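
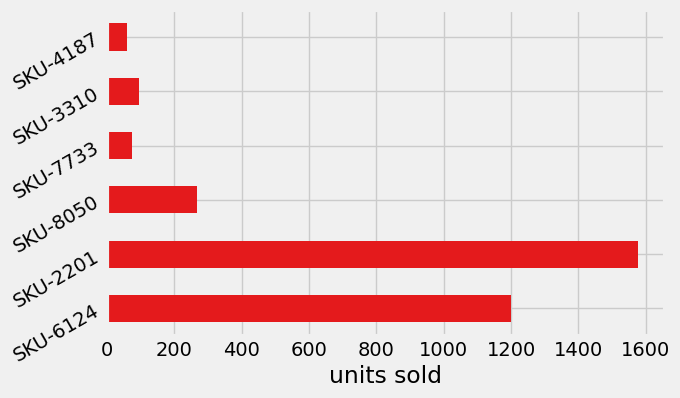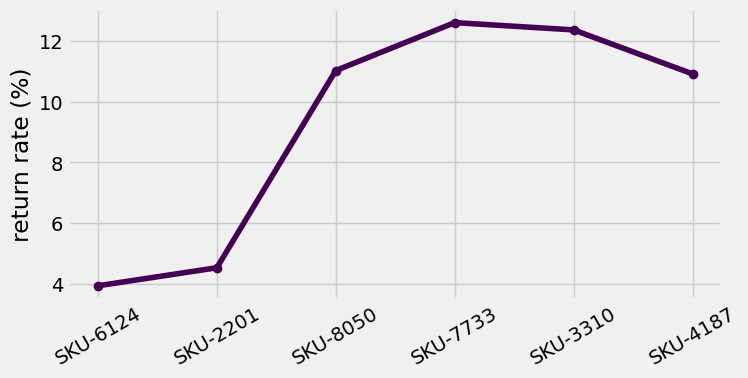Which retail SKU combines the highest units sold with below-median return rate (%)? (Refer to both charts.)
SKU-2201

Chart 2 median return rate (%) ≈ 10; below-median retail SKUs: SKU-6124, SKU-2201, SKU-4187. Among those, SKU-2201 has the highest units sold (≈ 1600).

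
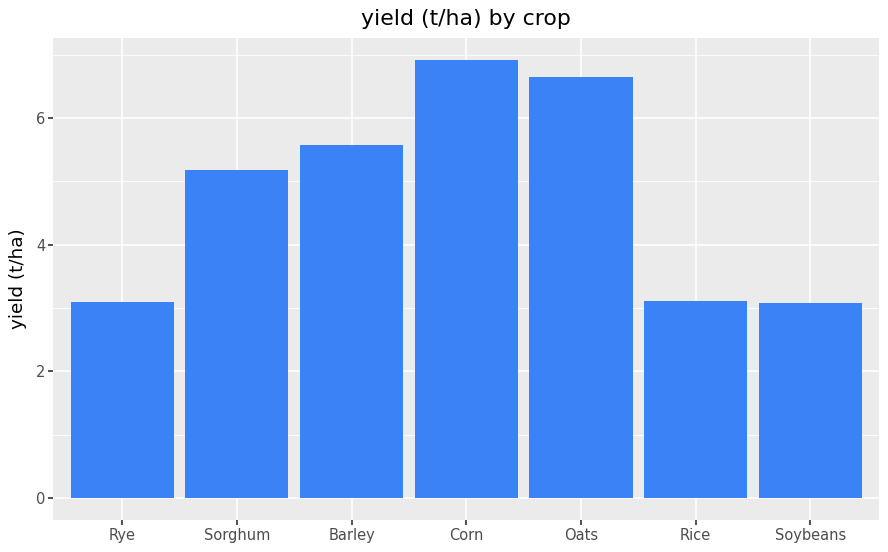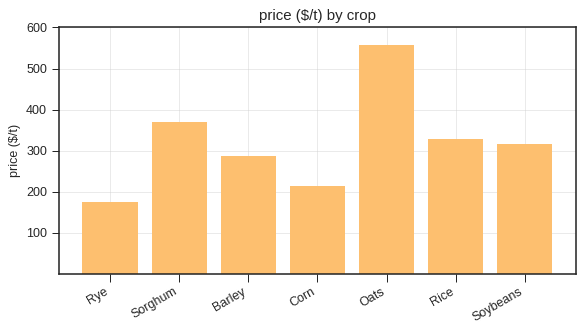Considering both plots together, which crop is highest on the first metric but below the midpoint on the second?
Corn

Chart 2 median price ($/t) ≈ 300; below-median crops: Rye, Barley, Corn. Among those, Corn has the highest yield (t/ha) (≈ 7).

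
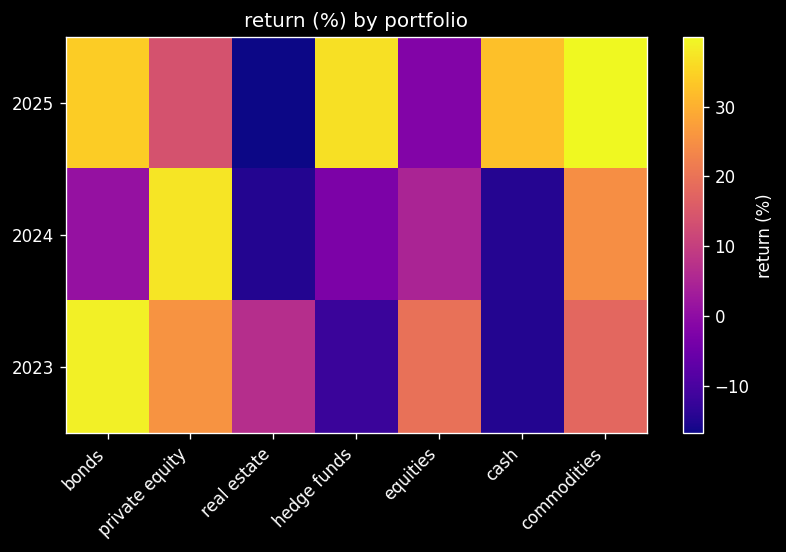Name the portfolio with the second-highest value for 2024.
Top 3 for 2024: private equity ≈ 35, commodities ≈ 25, equities ≈ 5.

commodities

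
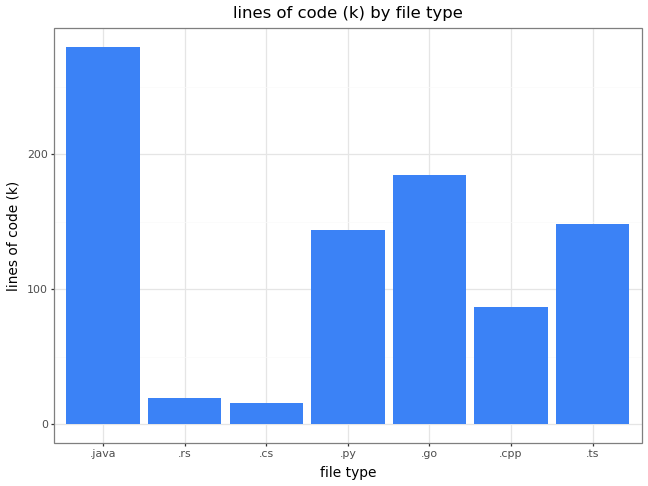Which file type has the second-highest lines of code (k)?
.go

Top 3: .java ≈ 275, .go ≈ 175, .ts ≈ 150.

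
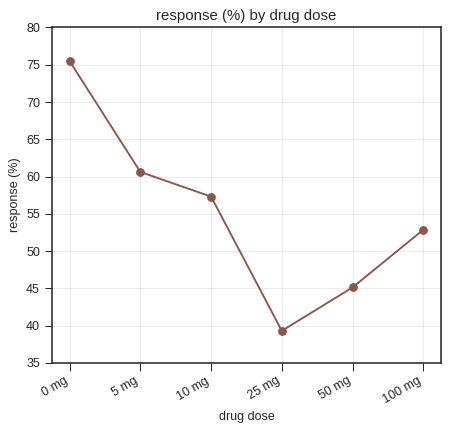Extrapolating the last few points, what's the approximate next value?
Last three: 40, 45, 55 → slope ≈ 7.5/step → next ≈ 62.5.

≈ 62.5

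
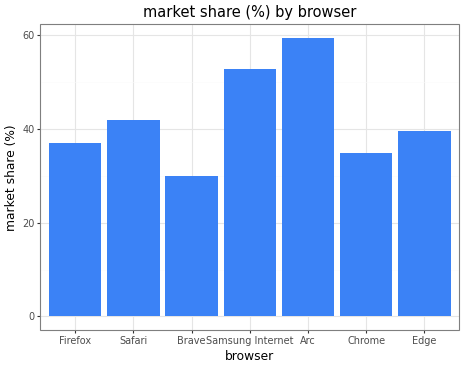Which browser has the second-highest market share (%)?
Top 3: Arc ≈ 60, Samsung Internet ≈ 55, Safari ≈ 40.

Samsung Internet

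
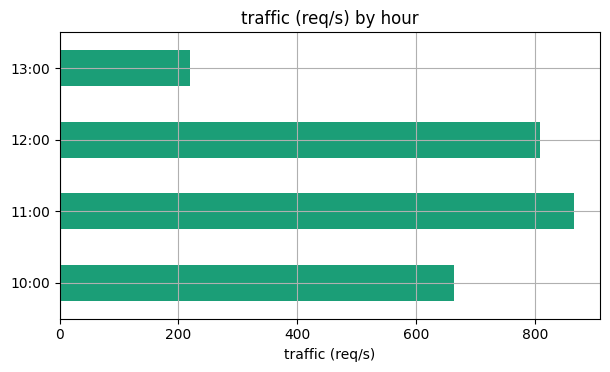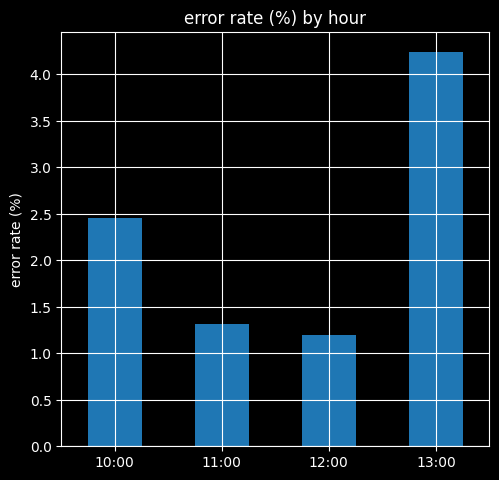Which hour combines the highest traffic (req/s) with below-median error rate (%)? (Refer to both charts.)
Chart 2 median error rate (%) ≈ 2; below-median hours: 11:00, 12:00. Among those, 11:00 has the highest traffic (req/s) (≈ 900).

11:00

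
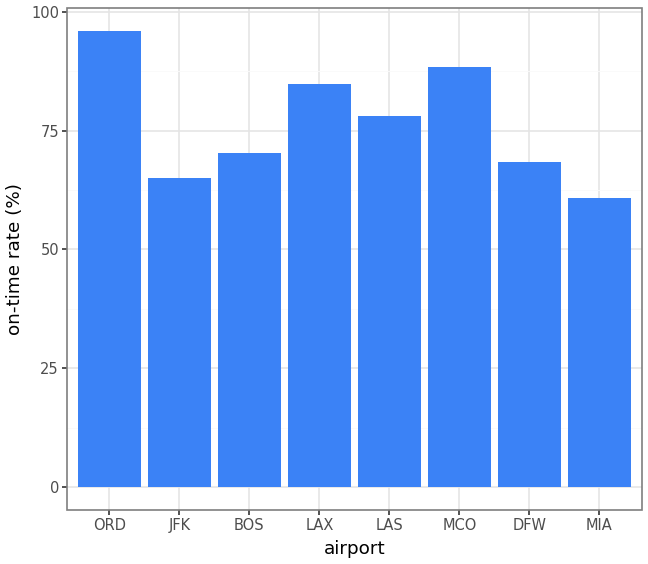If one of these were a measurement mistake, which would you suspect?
ORD ≈ 100; the rest sit between ≈ 60 and ≈ 90.

ORD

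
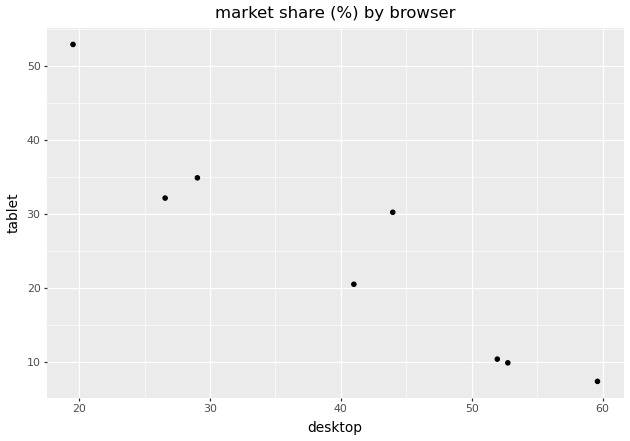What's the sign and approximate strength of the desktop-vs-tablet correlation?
negative, strong

Points are negatively correlated; strong (|r| ≈ 0.9).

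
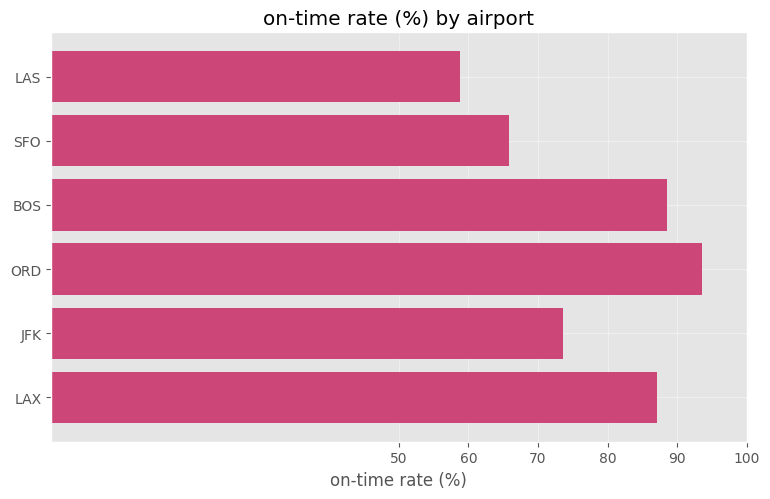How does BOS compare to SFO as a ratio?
BOS ≈ 90, SFO ≈ 70; 90/70 ≈ 1.29.

≈ 1.29×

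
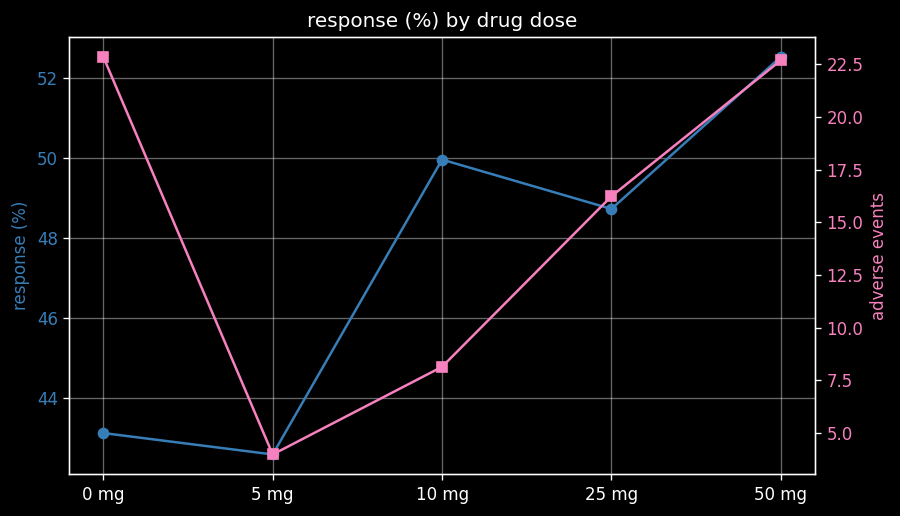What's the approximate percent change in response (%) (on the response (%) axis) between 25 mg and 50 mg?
25 mg ≈ 49, 50 mg ≈ 53; (53 − 49) / 49 ≈ +8.2%.

≈ +8.2%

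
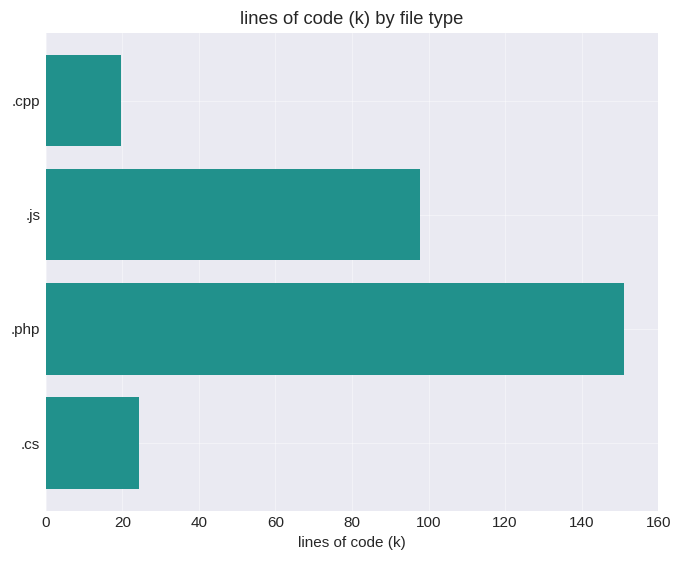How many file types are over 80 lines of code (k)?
Above 80: .js, .php.

2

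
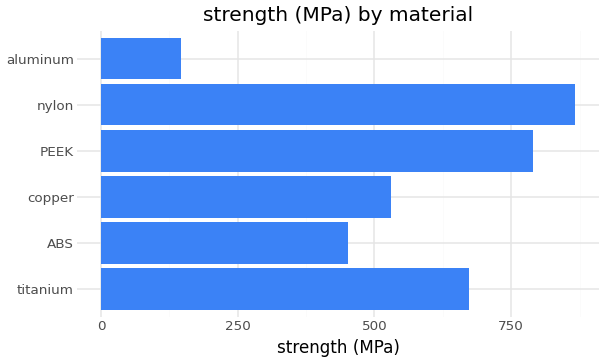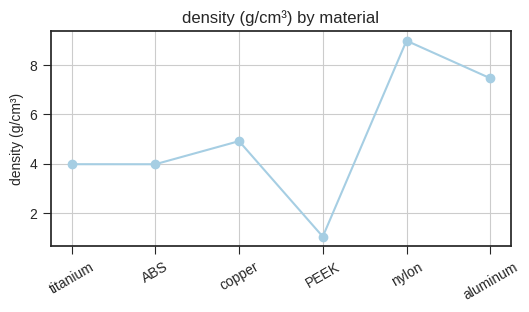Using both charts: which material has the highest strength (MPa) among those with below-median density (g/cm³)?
PEEK

Chart 2 median density (g/cm³) ≈ 4; below-median materials: titanium, ABS, PEEK. Among those, PEEK has the highest strength (MPa) (≈ 800).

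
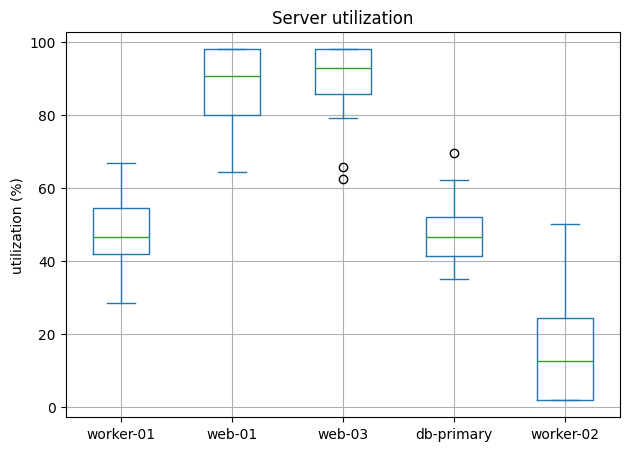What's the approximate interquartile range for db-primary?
Q3 ≈ 50, Q1 ≈ 40; IQR ≈ 10.

≈ 10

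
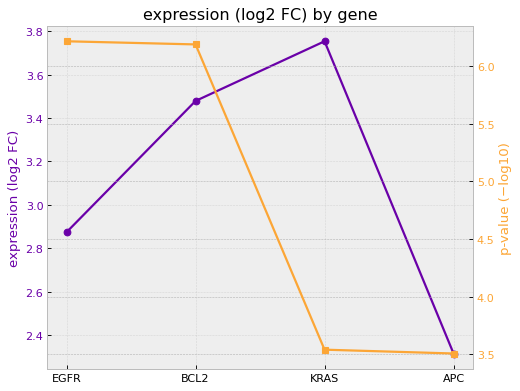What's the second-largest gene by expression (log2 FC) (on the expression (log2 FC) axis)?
BCL2

Top 3 (on the expression (log2 FC) axis): KRAS ≈ 3.8, BCL2 ≈ 3.4, EGFR ≈ 2.8.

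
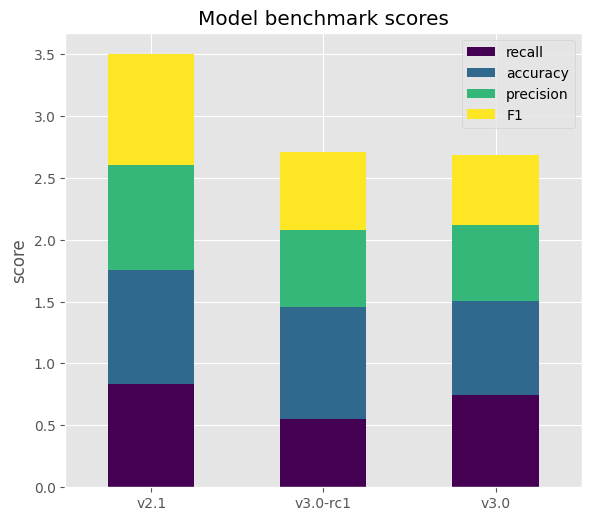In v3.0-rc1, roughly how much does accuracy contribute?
≈ 1.0

accuracy top ≈ 1.5, bottom ≈ 0.5; segment ≈ 1.0.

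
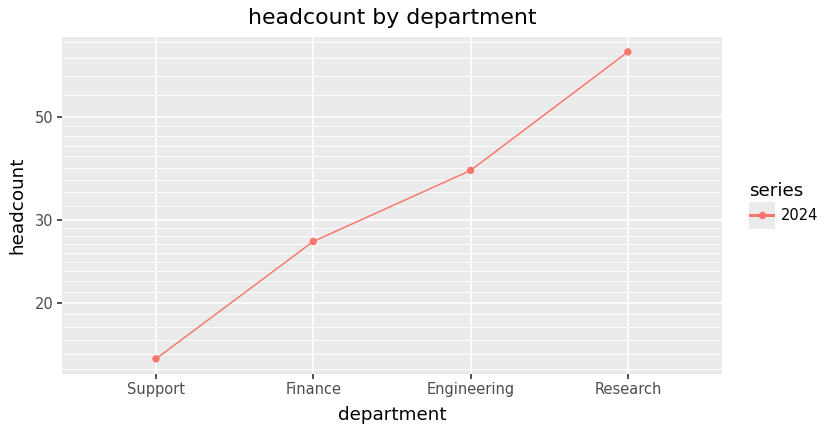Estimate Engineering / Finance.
≈ 1.6×

Engineering ≈ 40, Finance ≈ 25; 40/25 ≈ 1.6.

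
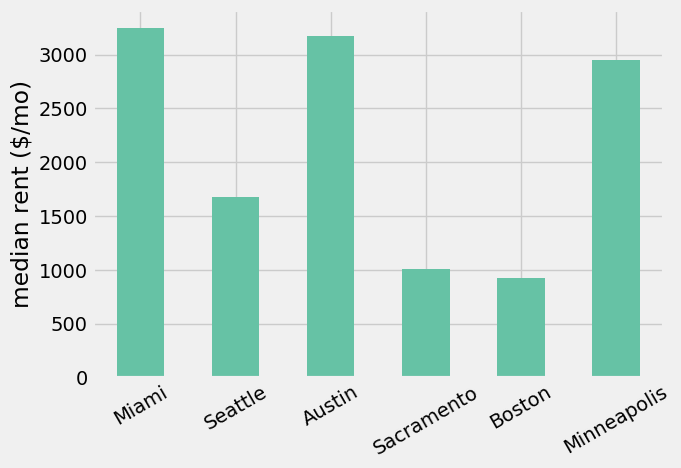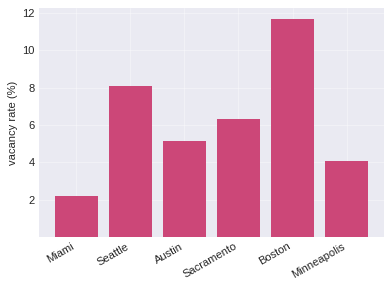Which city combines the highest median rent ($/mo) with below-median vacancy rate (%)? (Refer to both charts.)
Chart 2 median vacancy rate (%) ≈ 6; below-median cities: Miami, Austin, Minneapolis. Among those, Miami has the highest median rent ($/mo) (≈ 3500).

Miami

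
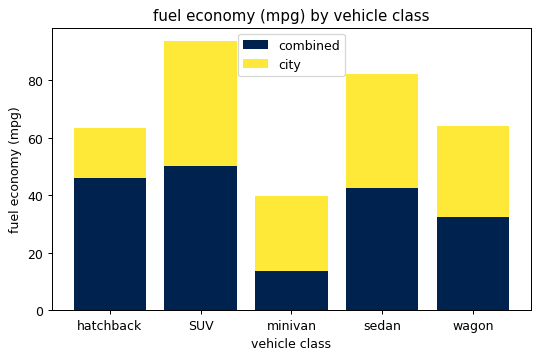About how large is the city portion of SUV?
≈ 40

city top ≈ 90, bottom ≈ 50; segment ≈ 40.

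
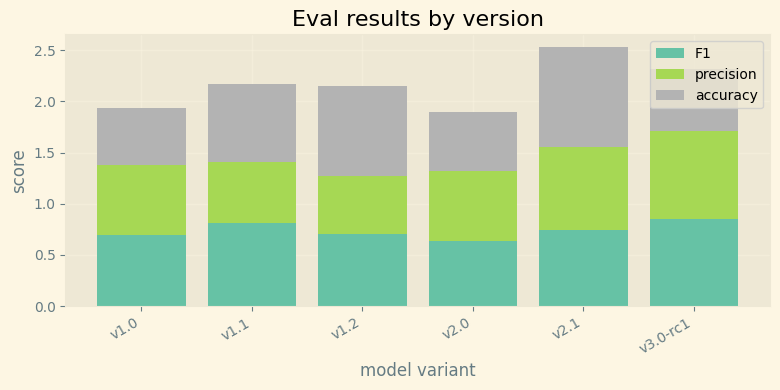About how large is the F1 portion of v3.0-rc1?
F1 top ≈ 1.0, bottom ≈ 0.0; segment ≈ 1.0.

≈ 1.0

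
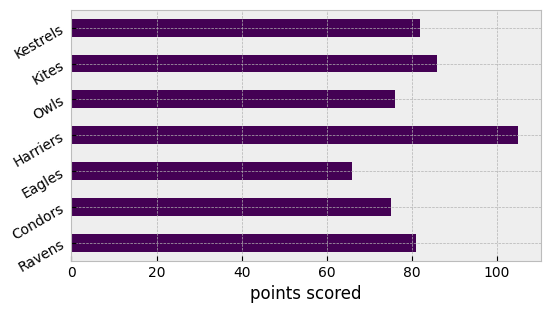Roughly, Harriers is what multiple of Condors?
Harriers ≈ 100, Condors ≈ 80; 100/80 ≈ 1.25.

≈ 1.25×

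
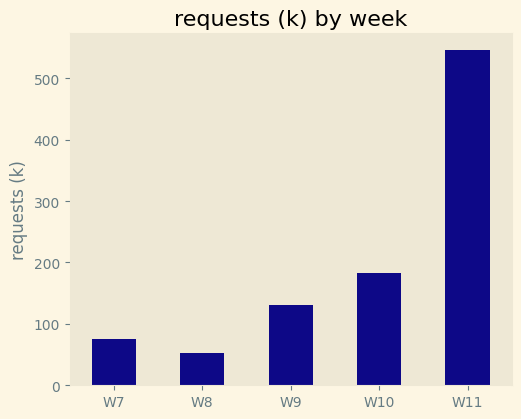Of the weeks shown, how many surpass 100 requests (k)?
Above 100: W9, W10, W11.

3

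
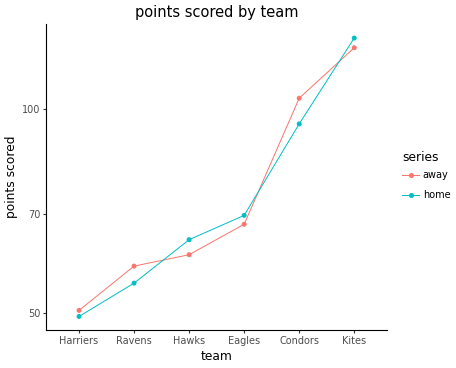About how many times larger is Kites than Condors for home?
Kites ≈ 130, Condors ≈ 90; 130/90 ≈ 1.44.

≈ 1.44×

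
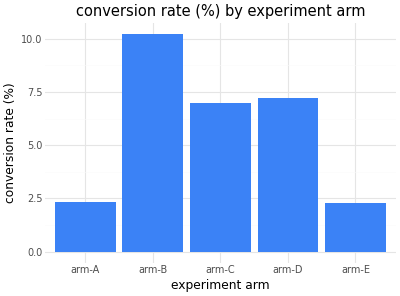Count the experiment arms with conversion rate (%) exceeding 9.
Above 9: arm-B.

1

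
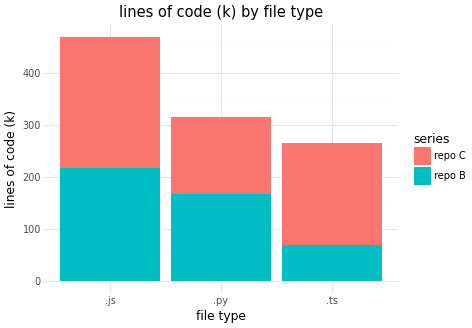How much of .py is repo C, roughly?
≈ 150

repo C top ≈ 300, bottom ≈ 150; segment ≈ 150.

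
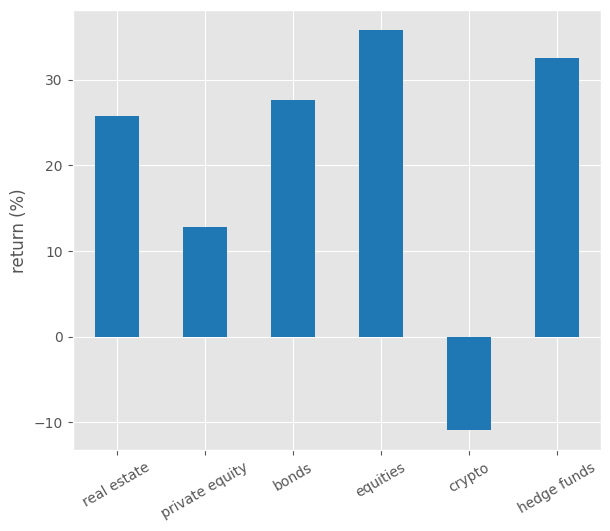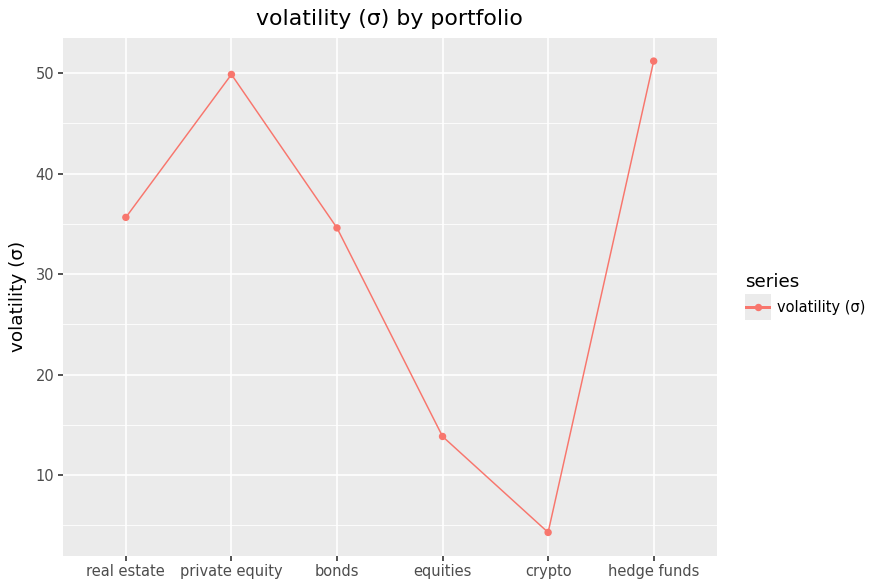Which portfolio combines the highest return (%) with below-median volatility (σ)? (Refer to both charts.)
Chart 2 median volatility (σ) ≈ 35; below-median portfolios: bonds, equities, crypto. Among those, equities has the highest return (%) (≈ 35).

equities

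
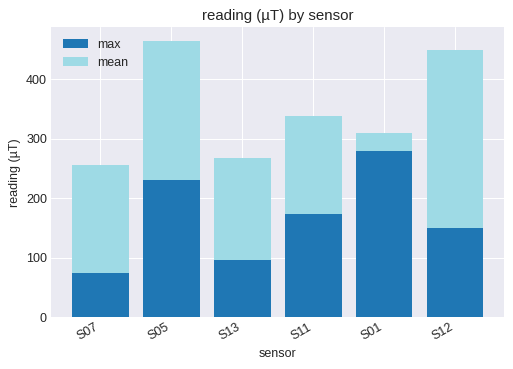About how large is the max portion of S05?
max top ≈ 250, bottom ≈ 0; segment ≈ 250.

≈ 250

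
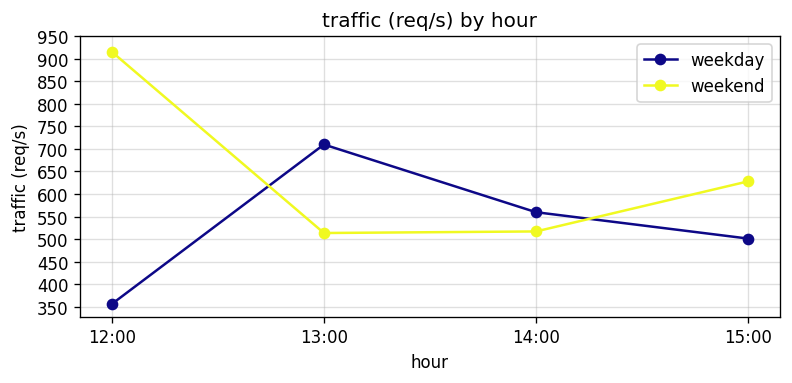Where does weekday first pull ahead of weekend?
12:00: weekday ≈ 350 vs weekend ≈ 900 (not yet); 13:00: weekday ≈ 700 vs weekend ≈ 500 (first crossover).

13:00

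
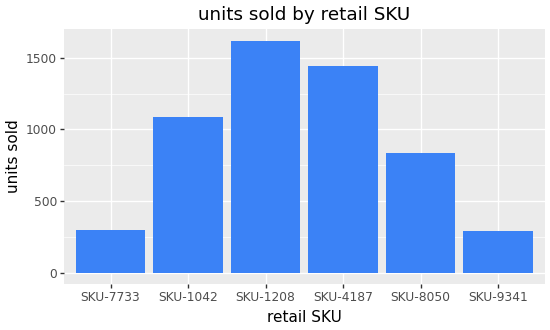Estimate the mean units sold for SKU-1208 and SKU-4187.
≈ 1500

(1600 + 1400) / 2 ≈ 1500.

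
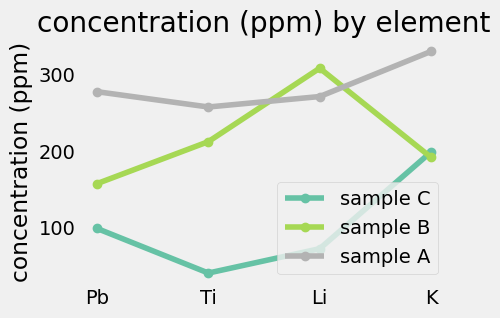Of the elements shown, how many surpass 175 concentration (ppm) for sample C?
1

Above 175: K.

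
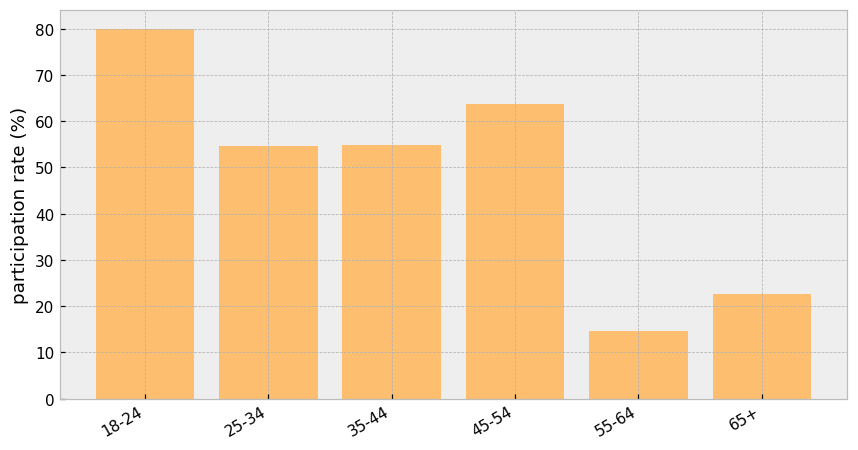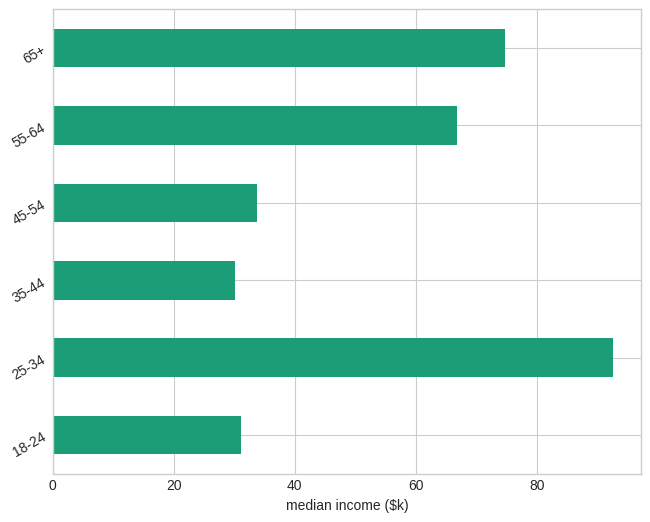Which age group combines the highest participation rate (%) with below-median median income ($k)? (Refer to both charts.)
18-24

Chart 2 median median income ($k) ≈ 50; below-median age groups: 18-24, 35-44, 45-54. Among those, 18-24 has the highest participation rate (%) (≈ 80).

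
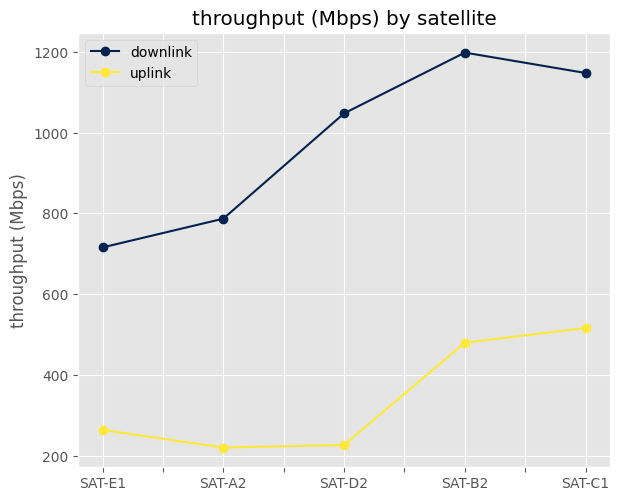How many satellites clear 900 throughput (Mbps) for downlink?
Above 900: SAT-D2, SAT-B2, SAT-C1.

3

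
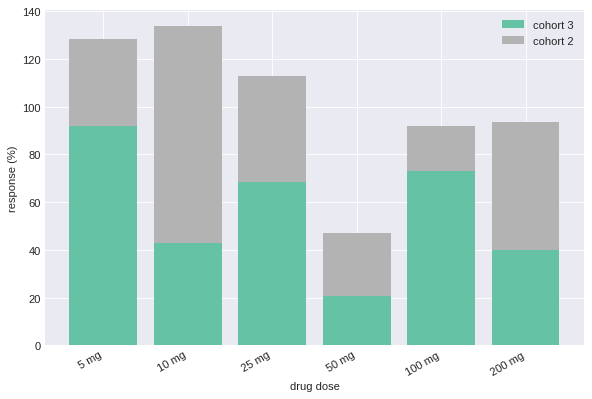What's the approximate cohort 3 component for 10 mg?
≈ 40

cohort 3 top ≈ 40, bottom ≈ 0; segment ≈ 40.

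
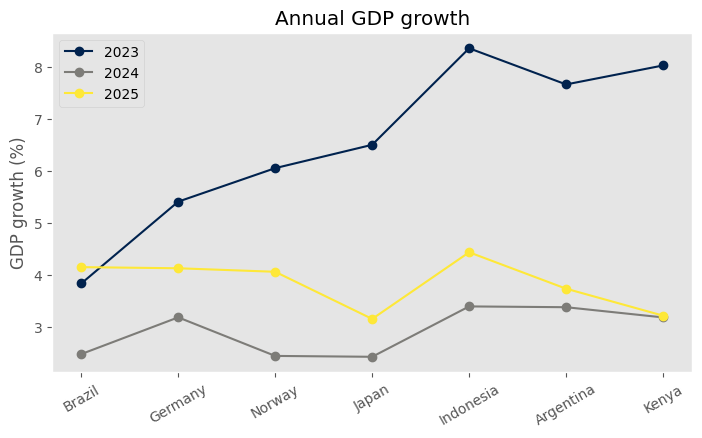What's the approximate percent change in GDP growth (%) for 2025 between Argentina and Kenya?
Argentina ≈ 3.5, Kenya ≈ 3.0; (3.0 − 3.5) / 3.5 ≈ -14.3%.

≈ -14.3%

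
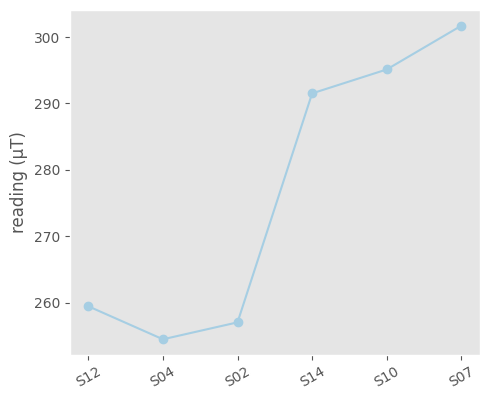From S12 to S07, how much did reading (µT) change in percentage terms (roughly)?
S12 ≈ 260, S07 ≈ 300; (300 − 260) / 260 ≈ +15.4%.

≈ +15.4%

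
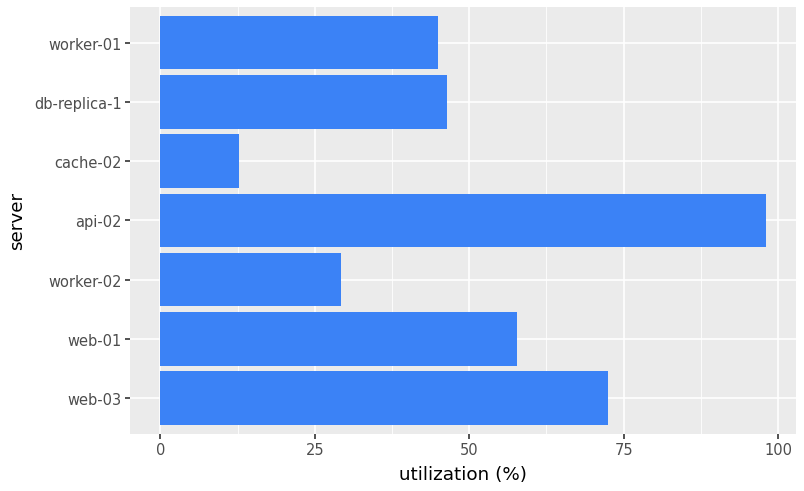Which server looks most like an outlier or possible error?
api-02 ≈ 100; the rest sit between ≈ 10 and ≈ 70.

api-02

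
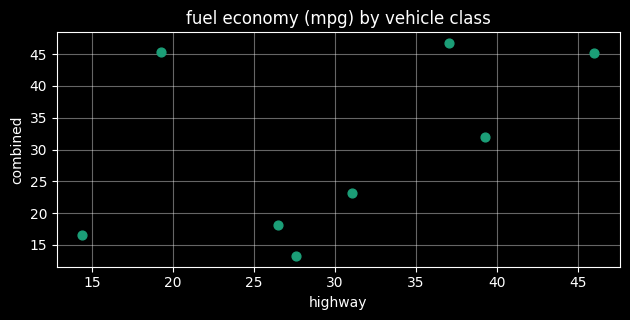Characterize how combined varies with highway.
Points are positively correlated; moderate (|r| ≈ 0.5).

positive, moderate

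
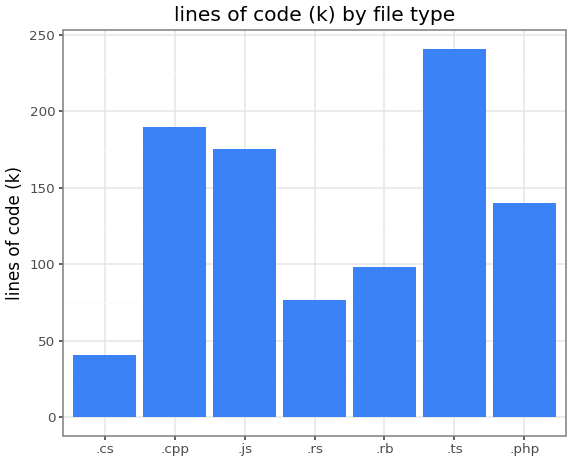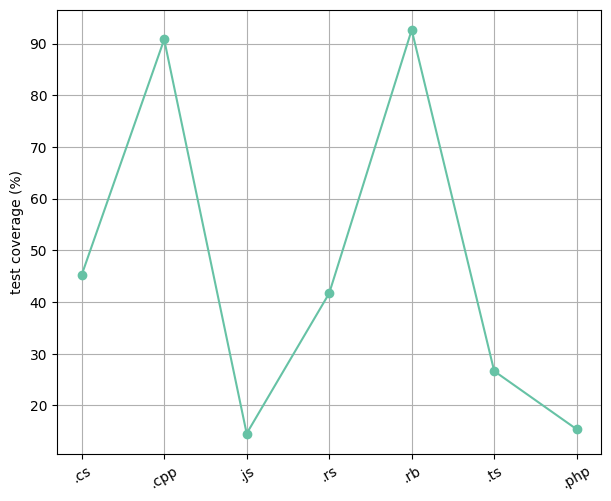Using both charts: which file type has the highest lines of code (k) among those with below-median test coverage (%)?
Chart 2 median test coverage (%) ≈ 40; below-median file types: .js, .ts, .php. Among those, .ts has the highest lines of code (k) (≈ 250).

.ts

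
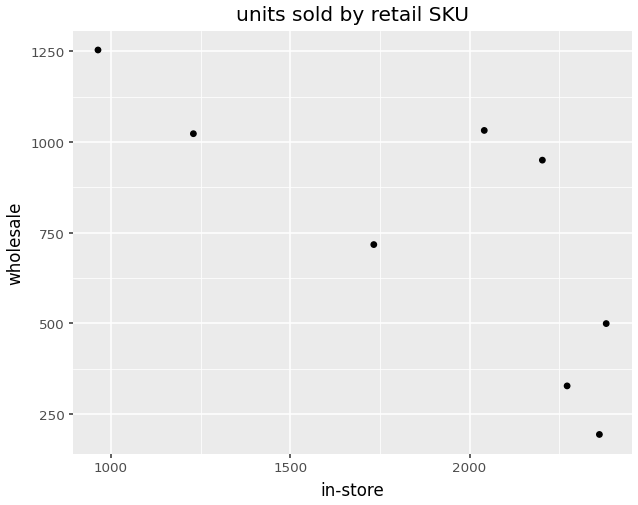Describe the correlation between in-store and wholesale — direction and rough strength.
Points are negatively correlated; strong (|r| ≈ 0.8).

negative, strong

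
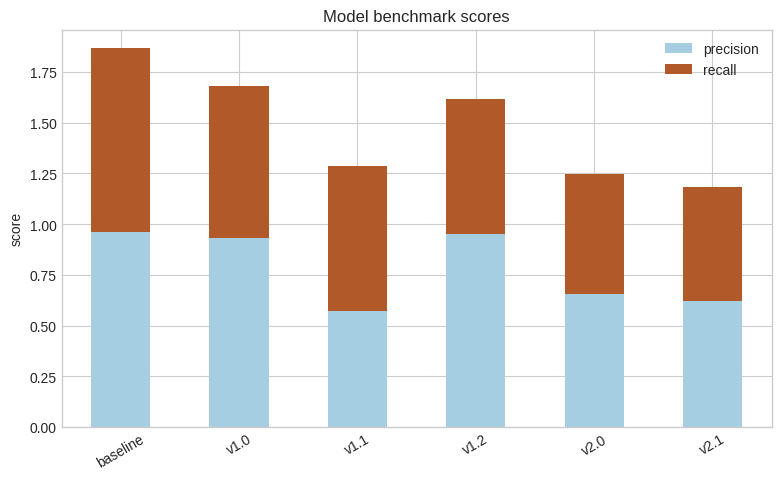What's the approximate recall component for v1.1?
≈ 0.6

recall top ≈ 1.2, bottom ≈ 0.6; segment ≈ 0.6.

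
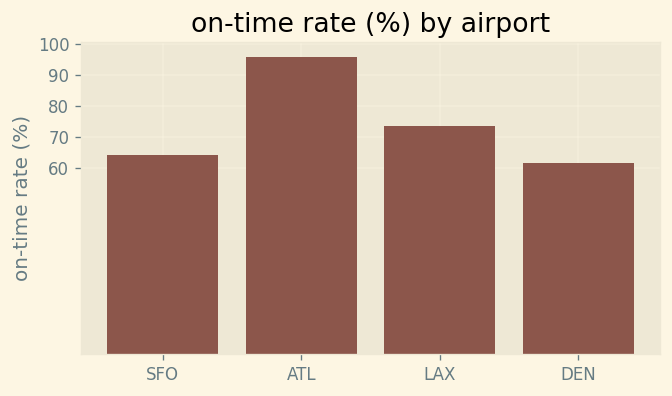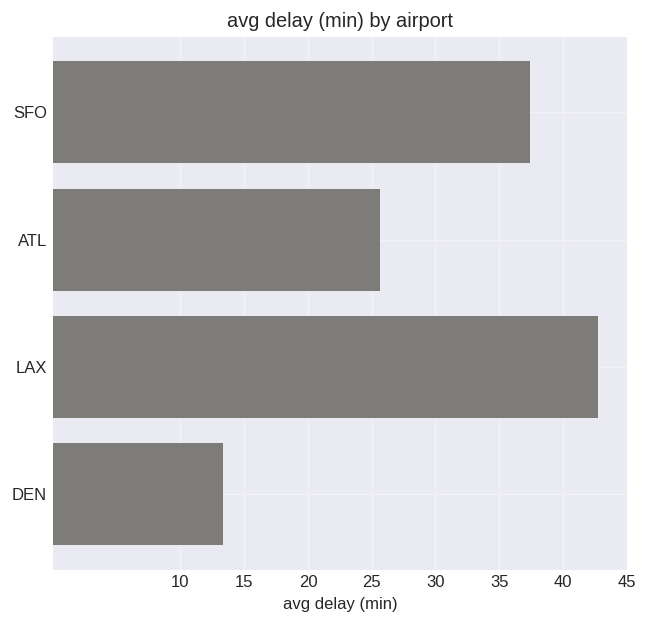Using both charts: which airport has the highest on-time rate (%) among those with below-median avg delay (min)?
ATL

Chart 2 median avg delay (min) ≈ 30; below-median airports: ATL, DEN. Among those, ATL has the highest on-time rate (%) (≈ 100).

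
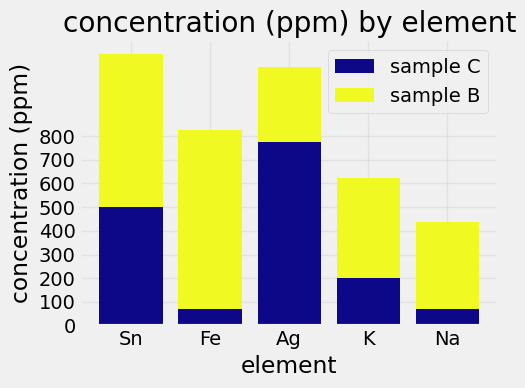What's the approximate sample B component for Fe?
sample B top ≈ 800, bottom ≈ 100; segment ≈ 700.

≈ 700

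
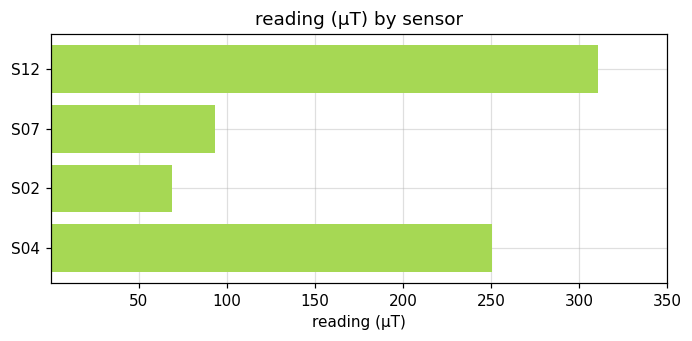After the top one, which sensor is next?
Top 3: S12 ≈ 300, S04 ≈ 250, S07 ≈ 100.

S04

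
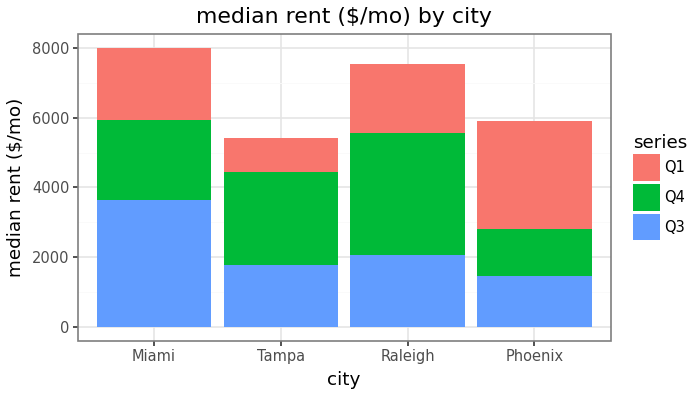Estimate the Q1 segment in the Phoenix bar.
≈ 3000

Q1 top ≈ 6000, bottom ≈ 3000; segment ≈ 3000.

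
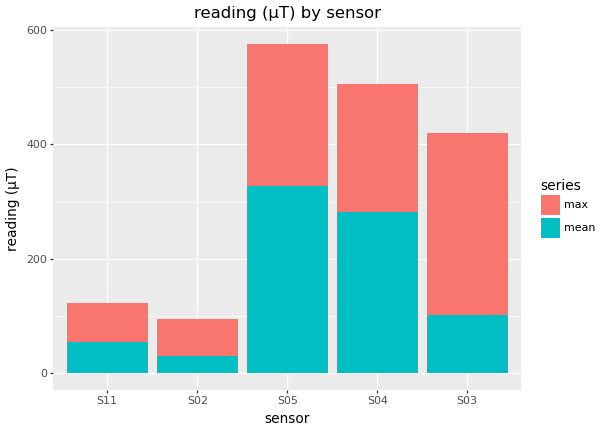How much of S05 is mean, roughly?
mean top ≈ 350, bottom ≈ 0; segment ≈ 350.

≈ 350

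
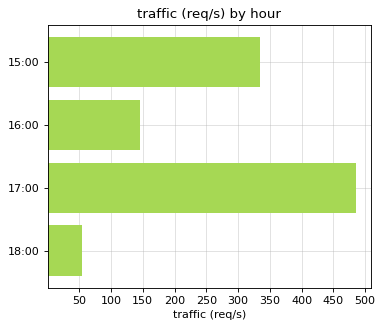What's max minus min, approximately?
≈ 450

Max 17:00 ≈ 500, min 18:00 ≈ 50; range ≈ 450.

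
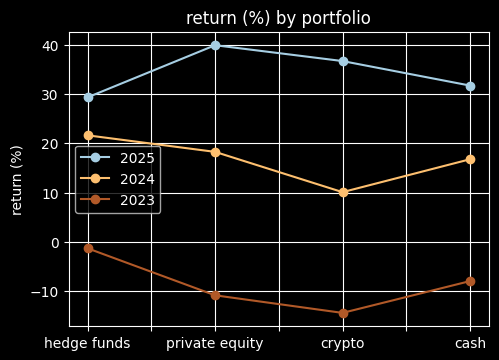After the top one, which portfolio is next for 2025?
Top 3 for 2025: private equity ≈ 40, crypto ≈ 35, cash ≈ 30.

crypto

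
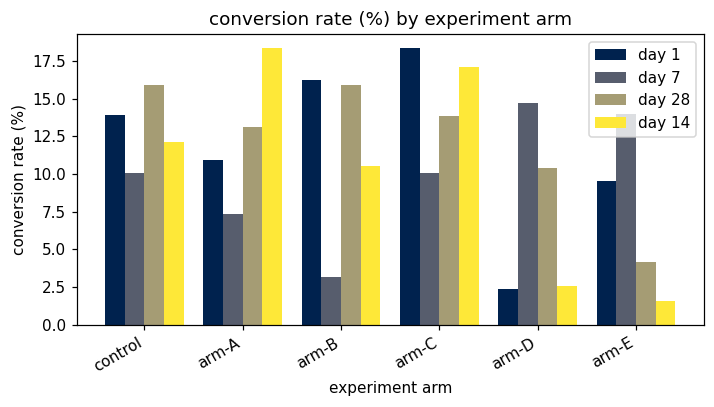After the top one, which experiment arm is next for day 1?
Top 3 for day 1: arm-C ≈ 18, arm-B ≈ 16, control ≈ 14.

arm-B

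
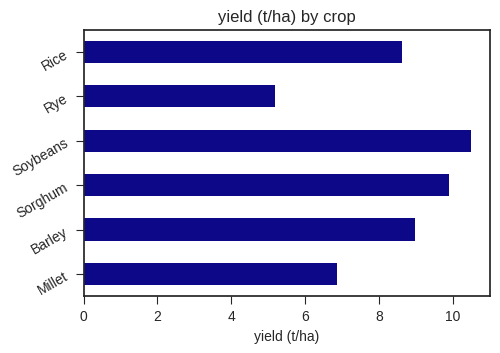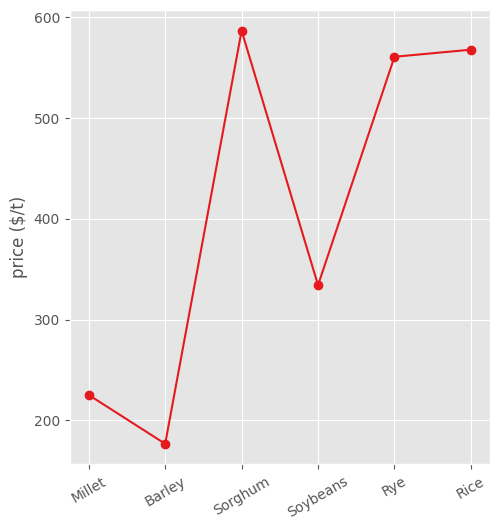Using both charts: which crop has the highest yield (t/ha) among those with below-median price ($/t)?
Chart 2 median price ($/t) ≈ 400; below-median crops: Millet, Barley, Soybeans. Among those, Soybeans has the highest yield (t/ha) (≈ 10).

Soybeans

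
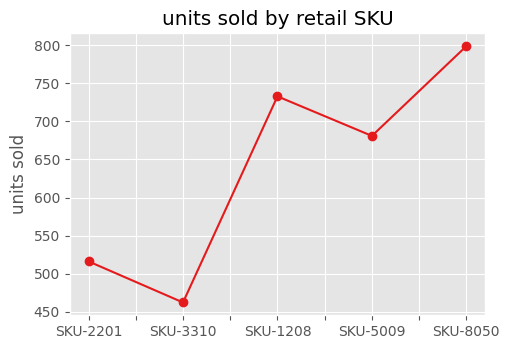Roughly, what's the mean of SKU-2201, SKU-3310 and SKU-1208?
≈ 567

(500 + 450 + 750) / 3 ≈ 567.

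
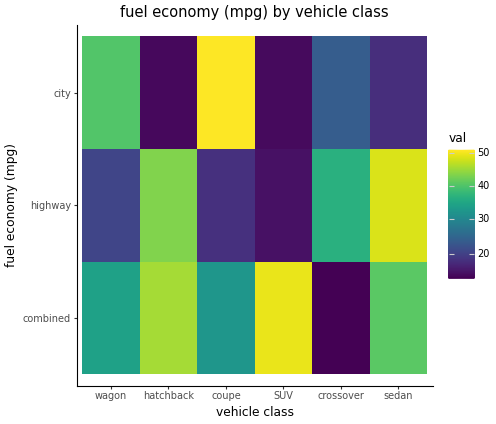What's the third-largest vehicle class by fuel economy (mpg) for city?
Top 4 for city: coupe ≈ 50, wagon ≈ 40, crossover ≈ 25, sedan ≈ 15.

crossover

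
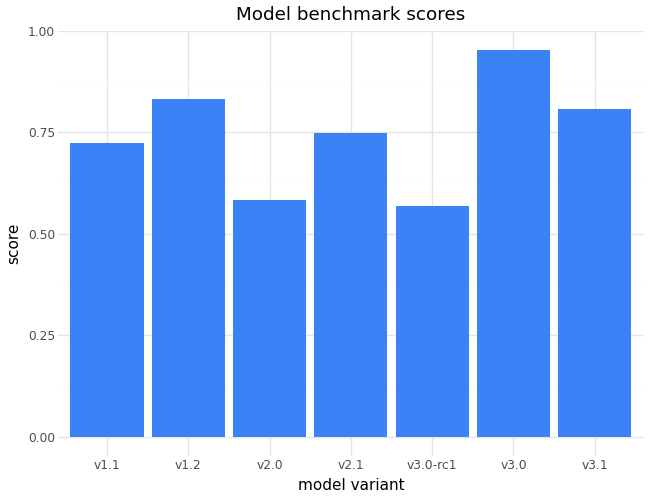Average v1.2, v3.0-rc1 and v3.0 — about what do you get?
(0.8 + 0.6 + 1.0) / 3 ≈ 0.8.

≈ 0.8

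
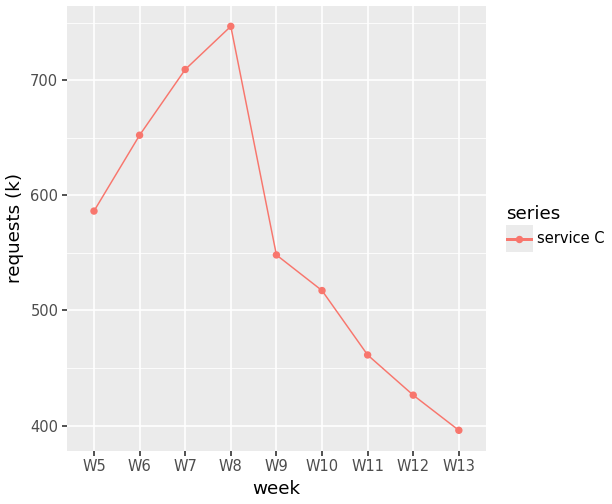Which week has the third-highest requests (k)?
Top 4: W8 ≈ 750, W7 ≈ 700, W6 ≈ 650, W5 ≈ 600.

W6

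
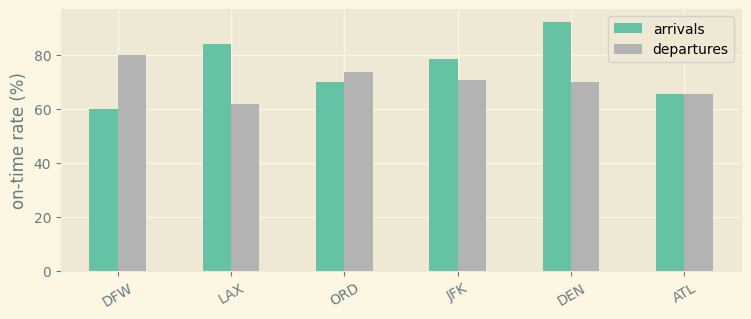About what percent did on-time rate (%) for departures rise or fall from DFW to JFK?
DFW ≈ 80, JFK ≈ 70; (70 − 80) / 80 ≈ -12.5%.

≈ -12.5%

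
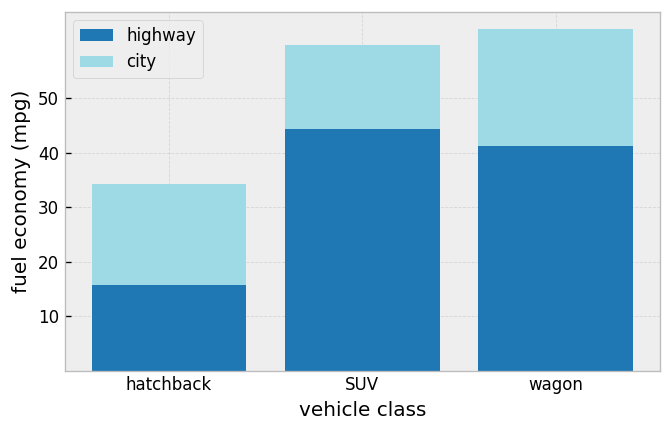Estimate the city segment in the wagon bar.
≈ 20

city top ≈ 60, bottom ≈ 40; segment ≈ 20.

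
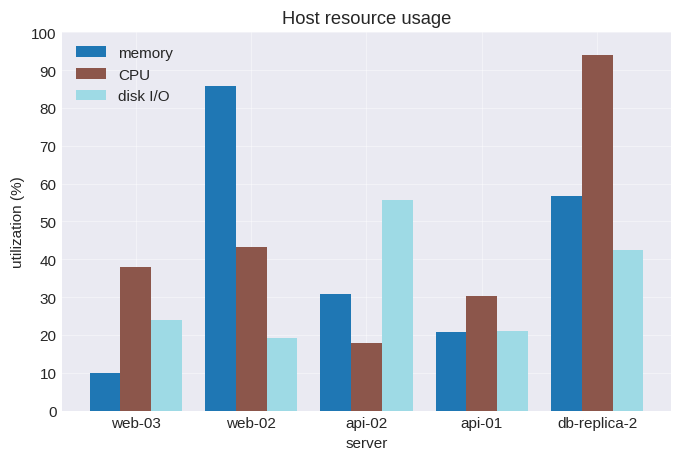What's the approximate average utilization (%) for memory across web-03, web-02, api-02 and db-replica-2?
≈ 48

(10 + 90 + 30 + 60) / 4 ≈ 48.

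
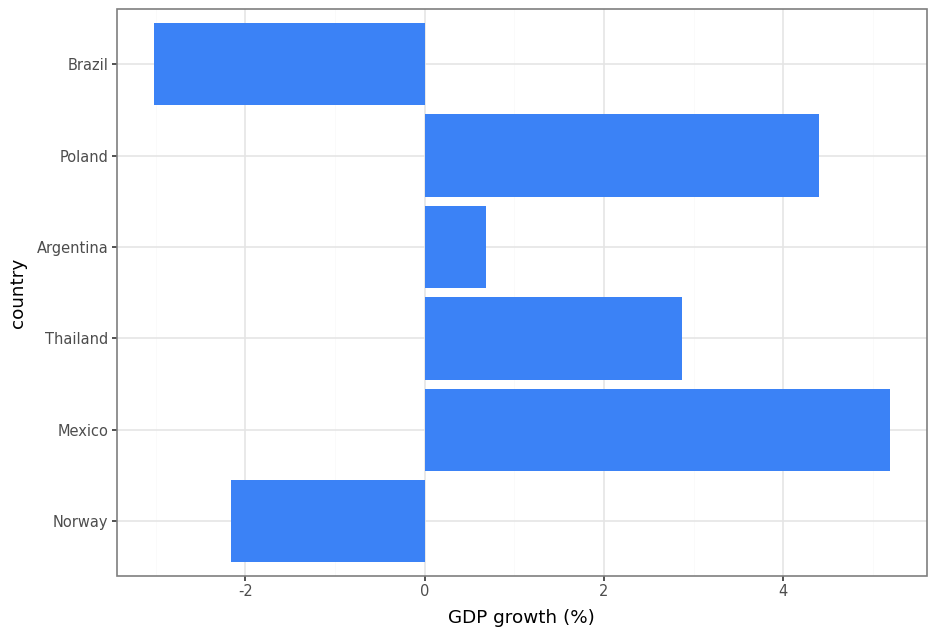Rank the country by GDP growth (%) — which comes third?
Top 4: Mexico ≈ 5, Poland ≈ 4, Thailand ≈ 3, Argentina ≈ 1.

Thailand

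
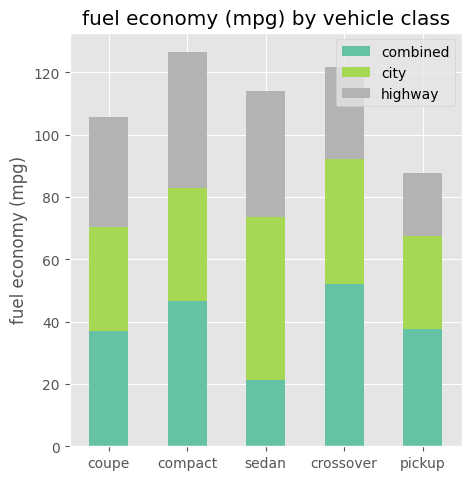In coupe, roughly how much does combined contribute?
combined top ≈ 40, bottom ≈ 0; segment ≈ 40.

≈ 40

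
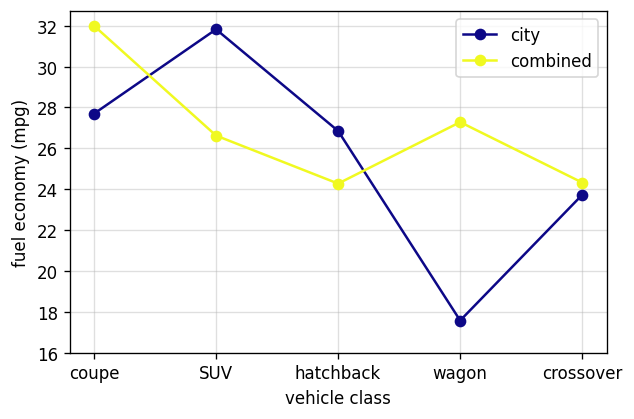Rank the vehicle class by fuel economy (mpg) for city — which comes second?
coupe

Top 3 for city: SUV ≈ 32, coupe ≈ 28, hatchback ≈ 26.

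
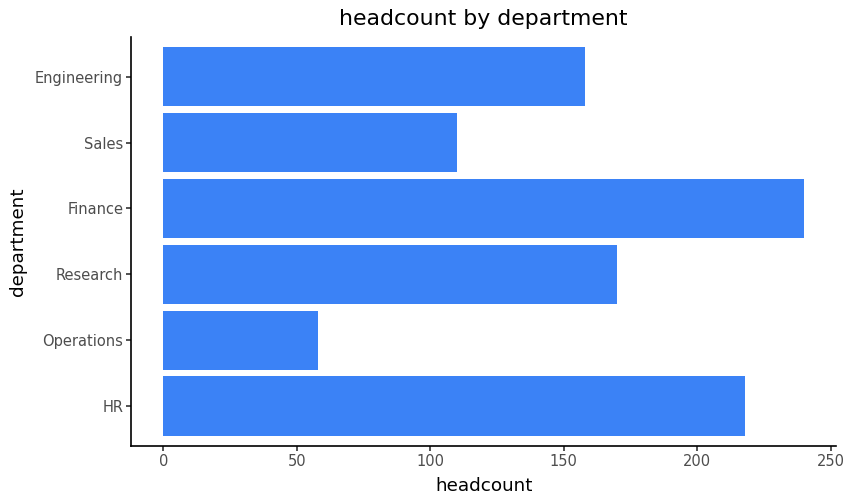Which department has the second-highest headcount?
HR

Top 3: Finance ≈ 240, HR ≈ 220, Research ≈ 160.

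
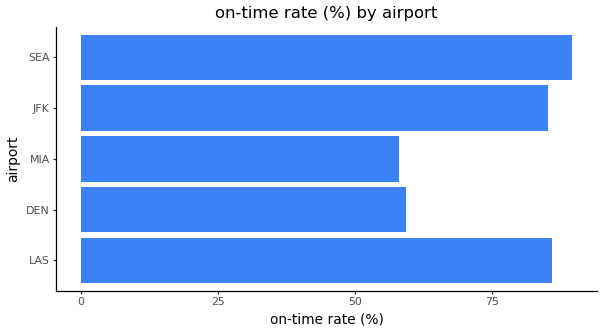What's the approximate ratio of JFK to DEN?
≈ 1.5×

JFK ≈ 90, DEN ≈ 60; 90/60 ≈ 1.5.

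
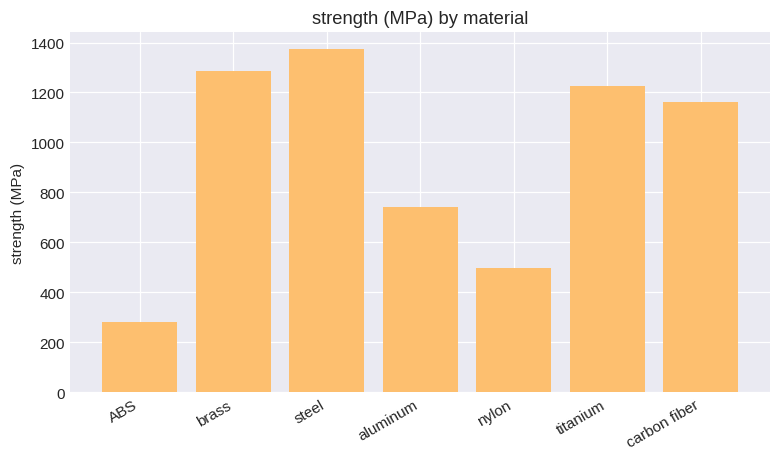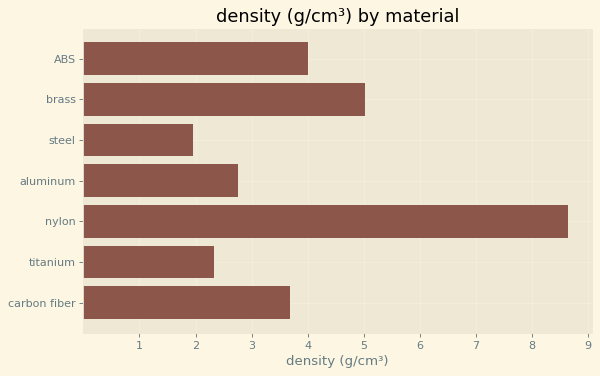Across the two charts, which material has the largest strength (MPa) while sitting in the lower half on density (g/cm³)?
steel

Chart 2 median density (g/cm³) ≈ 4; below-median materials: steel, aluminum, titanium. Among those, steel has the highest strength (MPa) (≈ 1400).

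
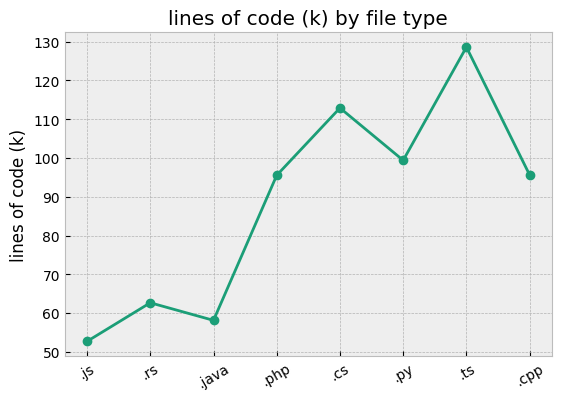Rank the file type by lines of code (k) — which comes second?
Top 3: .ts ≈ 130, .cs ≈ 110, .py ≈ 100.

.cs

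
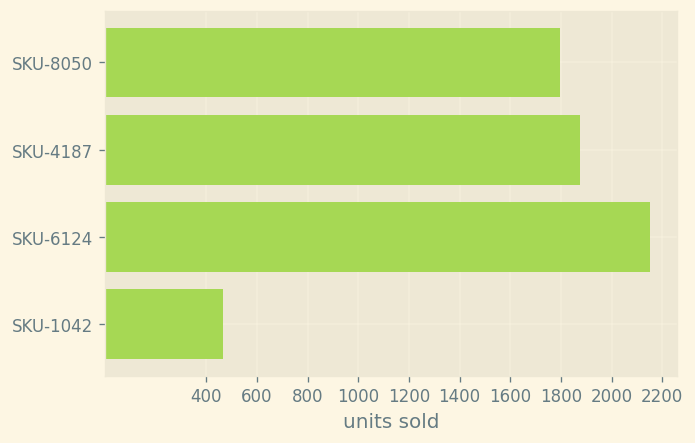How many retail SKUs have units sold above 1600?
Above 1600: SKU-8050, SKU-4187, SKU-6124.

3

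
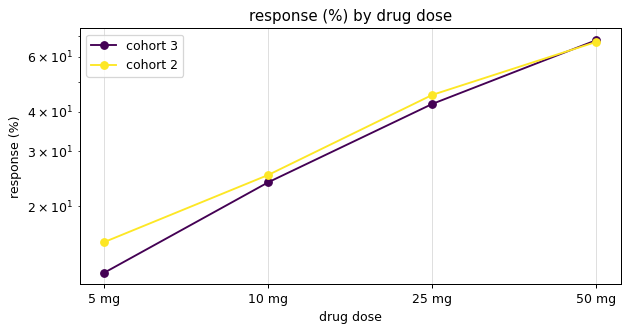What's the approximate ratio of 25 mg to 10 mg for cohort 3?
25 mg ≈ 40, 10 mg ≈ 25; 40/25 ≈ 1.6.

≈ 1.6×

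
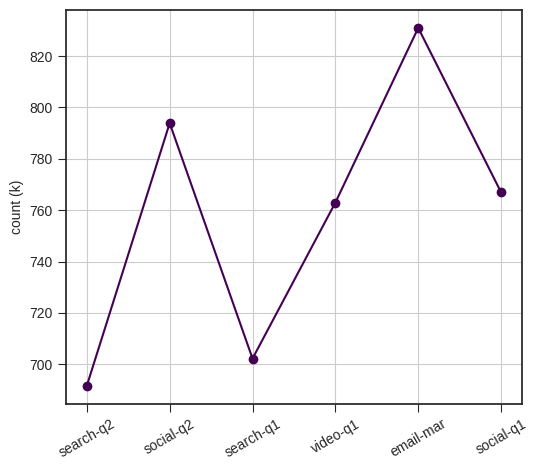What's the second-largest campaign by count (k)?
social-q2

Top 3: email-mar ≈ 840, social-q2 ≈ 800, social-q1 ≈ 760.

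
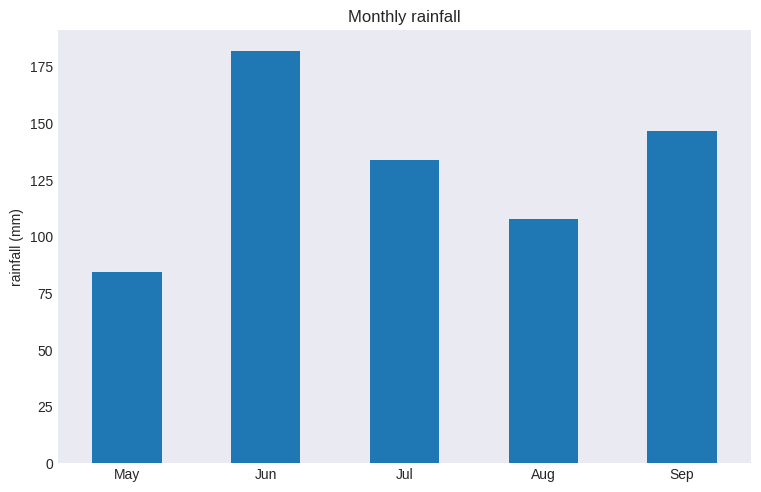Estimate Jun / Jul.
Jun ≈ 180, Jul ≈ 140; 180/140 ≈ 1.29.

≈ 1.29×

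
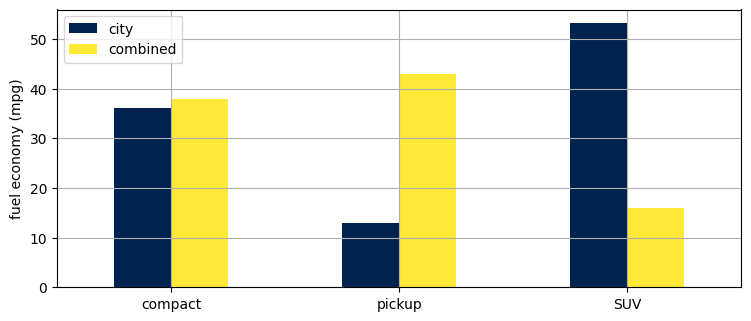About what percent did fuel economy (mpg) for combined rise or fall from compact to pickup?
≈ +12.5%

compact ≈ 40, pickup ≈ 45; (45 − 40) / 40 ≈ +12.5%.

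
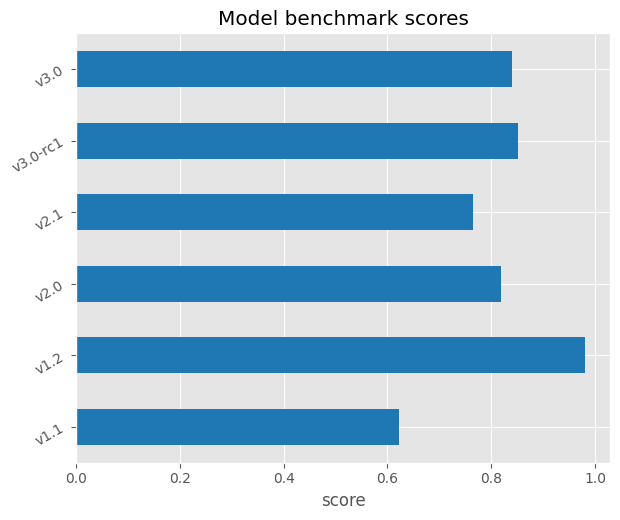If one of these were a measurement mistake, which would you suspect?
v1.1

v1.1 ≈ 0.6; the rest sit between ≈ 0.8 and ≈ 1.0.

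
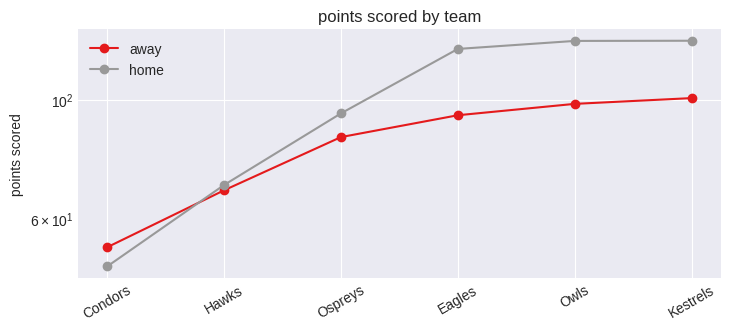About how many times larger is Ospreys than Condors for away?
≈ 1.8×

Ospreys ≈ 90, Condors ≈ 50; 90/50 ≈ 1.8.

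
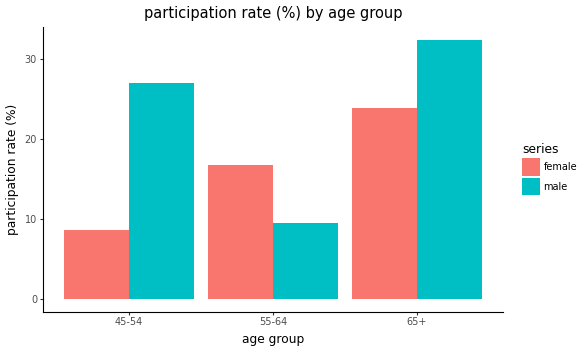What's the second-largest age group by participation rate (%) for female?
55-64

Top 3 for female: 65+ ≈ 25, 55-64 ≈ 15, 45-54 ≈ 10.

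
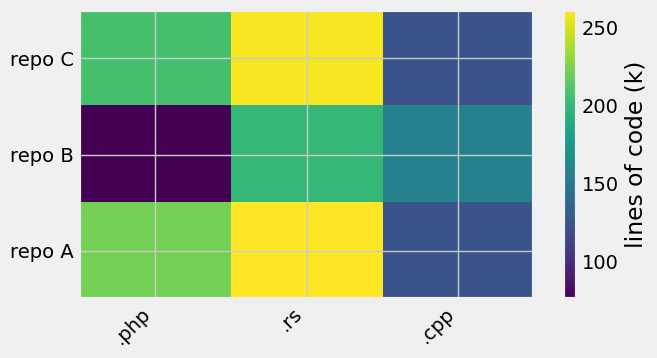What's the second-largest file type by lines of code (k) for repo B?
.cpp

Top 3 for repo B: .rs ≈ 200, .cpp ≈ 160, .php ≈ 80.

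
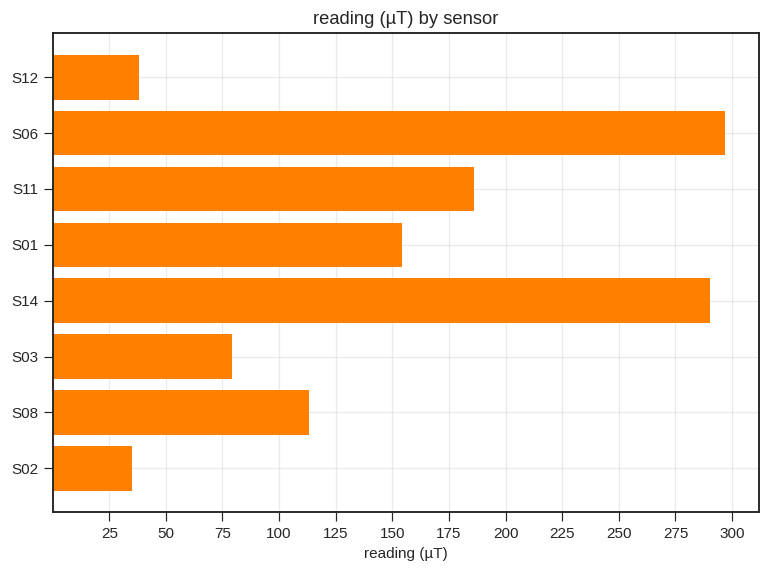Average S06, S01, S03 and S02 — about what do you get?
≈ 138

(300 + 150 + 75 + 25) / 4 ≈ 138.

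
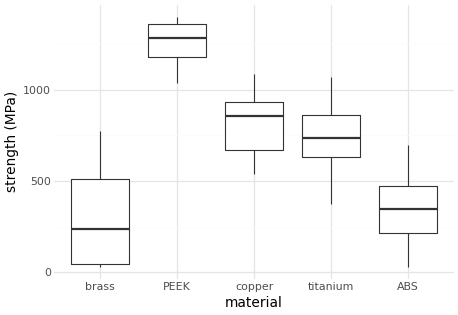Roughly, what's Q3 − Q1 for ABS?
Q3 ≈ 500, Q1 ≈ 200; IQR ≈ 300.

≈ 300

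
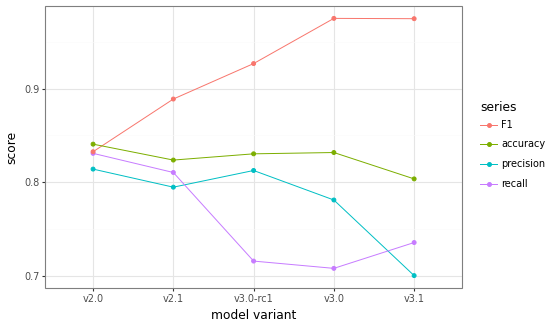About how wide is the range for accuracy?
≈ 0.05

Max v2.0 ≈ 0.85, min v3.1 ≈ 0.80; range ≈ 0.05.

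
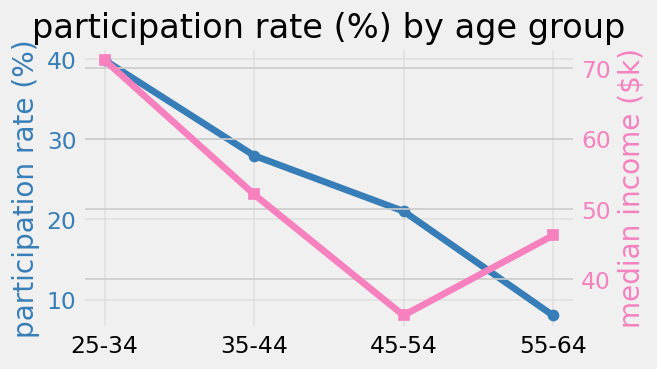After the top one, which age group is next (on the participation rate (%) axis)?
35-44

Top 3 (on the participation rate (%) axis): 25-34 ≈ 40, 35-44 ≈ 30, 45-54 ≈ 20.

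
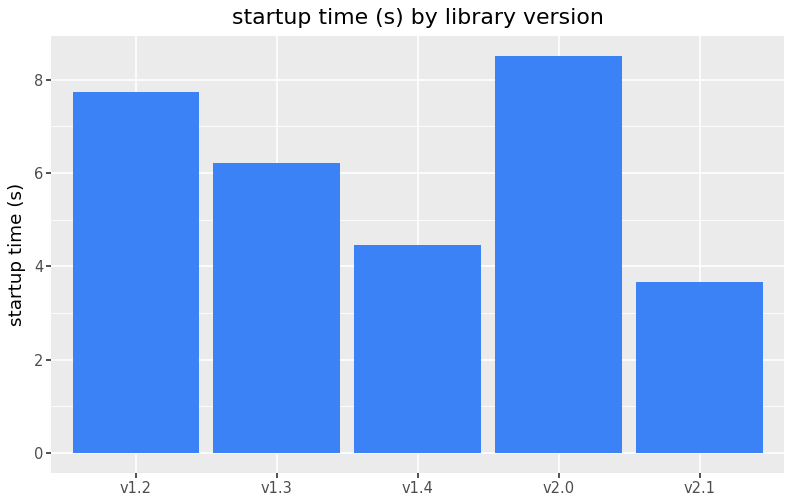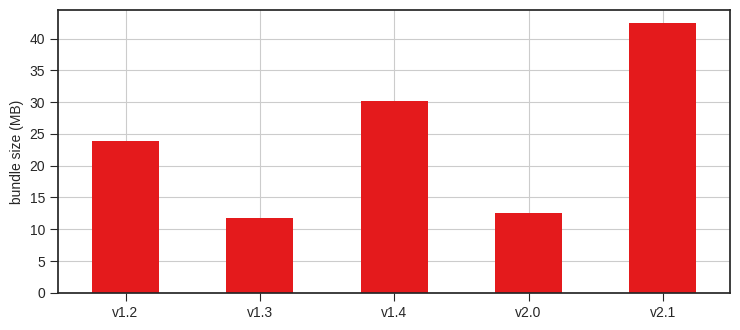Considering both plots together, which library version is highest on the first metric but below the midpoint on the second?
v2.0

Chart 2 median bundle size (MB) ≈ 25; below-median library versions: v1.3, v2.0. Among those, v2.0 has the highest startup time (s) (≈ 9).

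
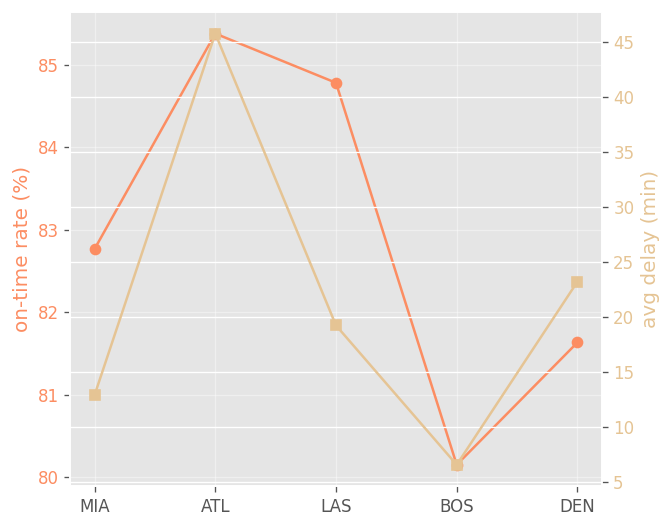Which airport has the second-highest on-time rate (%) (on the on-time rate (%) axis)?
Top 3 (on the on-time rate (%) axis): ATL ≈ 85.5, LAS ≈ 85.0, MIA ≈ 83.0.

LAS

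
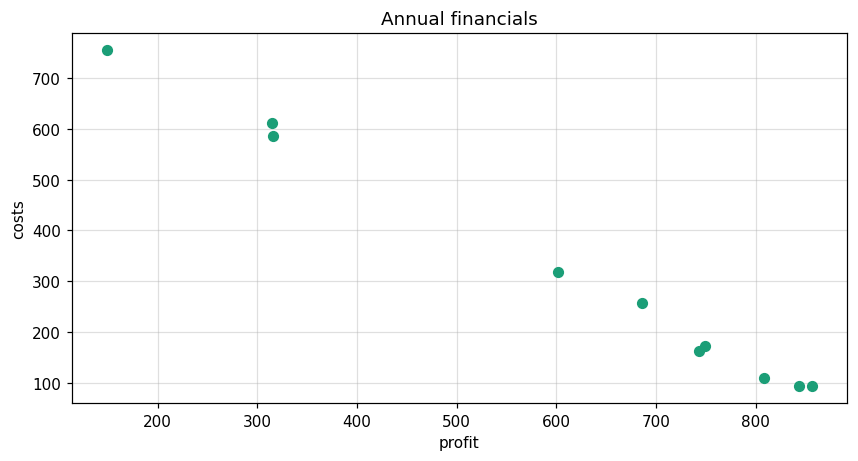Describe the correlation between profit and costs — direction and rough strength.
Points are negatively correlated; strong (|r| ≈ 1.0).

negative, strong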